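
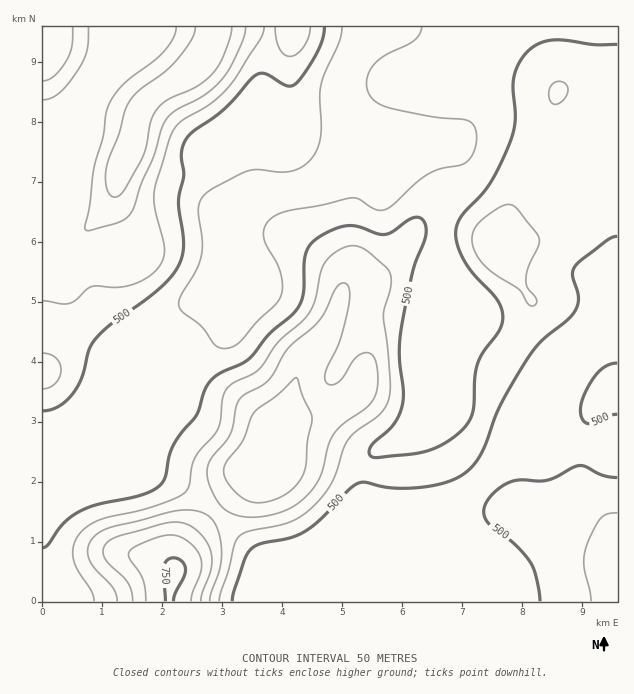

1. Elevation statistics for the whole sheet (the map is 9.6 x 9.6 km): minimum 430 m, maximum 760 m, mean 520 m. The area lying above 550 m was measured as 25.6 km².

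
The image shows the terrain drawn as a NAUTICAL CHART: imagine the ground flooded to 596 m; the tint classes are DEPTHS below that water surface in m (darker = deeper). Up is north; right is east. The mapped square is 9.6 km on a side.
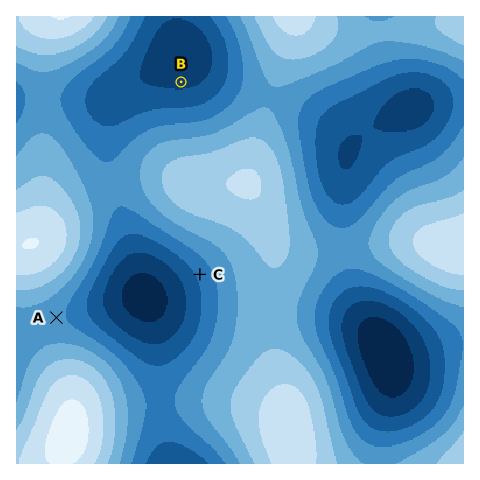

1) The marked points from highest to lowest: A C B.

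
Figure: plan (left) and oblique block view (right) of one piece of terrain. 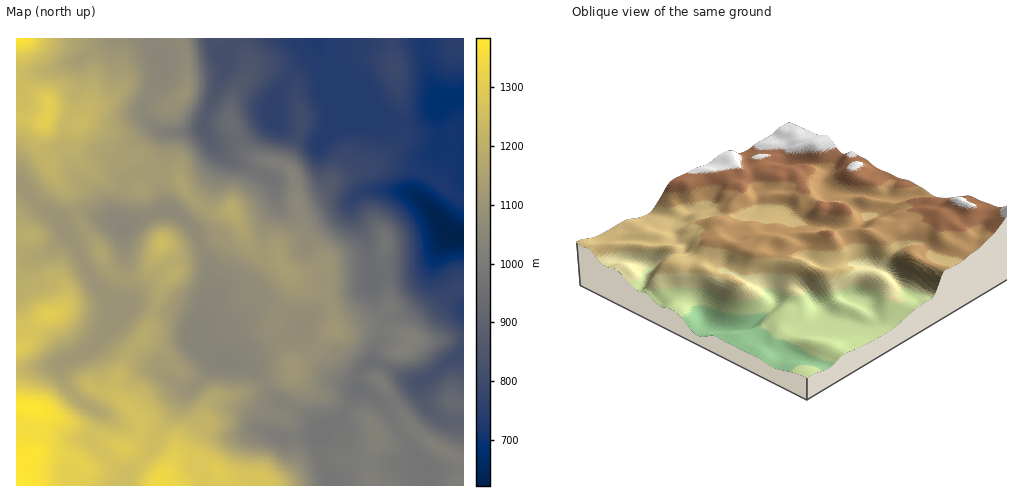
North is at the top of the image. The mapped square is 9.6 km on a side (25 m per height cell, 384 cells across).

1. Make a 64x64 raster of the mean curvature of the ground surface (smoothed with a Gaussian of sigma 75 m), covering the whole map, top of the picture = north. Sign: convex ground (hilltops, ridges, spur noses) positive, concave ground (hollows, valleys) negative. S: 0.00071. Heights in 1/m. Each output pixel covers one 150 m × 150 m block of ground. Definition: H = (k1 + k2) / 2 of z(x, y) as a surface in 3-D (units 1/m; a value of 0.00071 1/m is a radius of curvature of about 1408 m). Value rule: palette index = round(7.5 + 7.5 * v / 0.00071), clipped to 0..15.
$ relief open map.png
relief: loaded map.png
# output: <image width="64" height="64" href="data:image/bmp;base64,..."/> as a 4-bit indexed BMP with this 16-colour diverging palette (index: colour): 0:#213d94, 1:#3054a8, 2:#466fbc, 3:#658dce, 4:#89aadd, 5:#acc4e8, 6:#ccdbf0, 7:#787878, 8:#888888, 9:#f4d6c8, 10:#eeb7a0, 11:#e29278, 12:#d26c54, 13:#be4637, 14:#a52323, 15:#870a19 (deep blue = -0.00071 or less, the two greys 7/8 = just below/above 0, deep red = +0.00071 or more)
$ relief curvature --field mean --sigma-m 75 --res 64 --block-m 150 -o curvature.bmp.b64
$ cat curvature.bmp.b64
<image width="64" height="64" href="data:image/bmp;base64,Qk12CAAAAAAAAHYAAAAoAAAAQAAAAEAAAAABAAQAAAAAAAAIAAATCwAAEwsAABAAAAAAAAAAlD0hAKhUMAC8b0YAzo1lAN2qiQDoxKwA8NvMAHh4eACIiIgAyNb0AKC37gB4kuIAVGzSADdGvgAjI6UAGQqHAIialmh2d1VWR82pmpdmeIeImt/9qXRWZnmqmYiHd3m8h4mFVniqh2VFrduoZmabqZq9/suXU1Zmeal3d3d2d4l3eIZWisuYZUNa3KdVaM27vO/6aKdDaIeJmGVnd2VVaHiZl2esuGVnZTScp2eK7Zq739YnuEWJmIiIZWd2VEacebuoeaqENZu4QmqpiazKd3aKgxe4RomHd4h3h2VXre14q6h3dkRZztpTOLuZqYZEMjVBJpZWiIdnmpmXVZ//x3d4iGRDNpzLqWVH23Z2QREiMyElZUZ4h2eruoVZ/+lkdmaHVWVqy3Znh2fMdmh0IiIzIkZlVmeHZ6u4VJ76U0ZVZ4eM7LumNGiZdYuWe8unMjRXq5VWZnZou5VI75MRR1Z5mt/9gxA3mqqWR4m9zOpDV6zclUVlVovbdG36MAJGirvO/pQAAHu5q7dEa+x2hkaJqphURWZWrchEr9UBR5jN7v/GAABHvbmbllU422RWVnd1NGiImnWKhTfvcRWd7Mze/mAAWszMqap0RAKu3MypdjE2m8zthEVDbPkxSL7rqZrJIBnuuqd6yoVDEF3/7/6VNHmqmrlkIjXPxAJorch3Z3QBn/t5llm5ZEVTOLl4u4V6zLl2ZWYzff9QADV8x1VVQhbP+XrKdmUzablURDRFV6u8unVVdjfv9wAAAEq3QiIRJom5et2EIjat22M0RERWeKu5dXiGJJtgA0QwBZdjEQEjM1h3q4ZDSM2mVFVWZ2ZpvKl3mqhAACSLupUANsqFMiIiNWaKl3Vb2VNWZmZ3d3irmJmaqYQTnv/+uDAA/+p1REMzRpu6l4ulNGd3d3Zmd3hmmnZ5qFat7dzLl0Cby5dndURFebzKmmI2d4iId3eId2Z4h6y4VFZ4vv//1Feah4mHVFRFnNu6QUZ4iId4mZh3ZmnM3tllaKz//e/lZ4iIqodUVURr7LtyRniId3iamXd2aMy7qXZ5rMyXaYF4m83cp1VWVEjdqpVFd3d3d3ipdnZWq6mHd2ZnmnM1YVe//+7JZmZlRZt2h1Vnd3d2Z5h2ZlWbqYd3d3iqdEZRJa3c3/t2Z3ZDapZ4dWd3eIh3d3d2VZyoiGat3KhlV2I1d3i++2RWZlNbyGdlV3d4mYZmiYdnvJVVVa/6dVZnh0VURYzpM0VmVEnaZmRHd3iYdVaZmZmrgxI0nsZDRnibZ3ZVjcYSVoh3V8yZhEZ2eIZVaKqIiJumIkWdpCJFeat4iInOkhN6upmWjf+1NndndVZ5upd3nMhUVo21IjV5u4d5rNxQJpuoabhZ7+Y1d2ZmZ5rMqYespkRnnLYzNGm8dVeayjE5y3Q3y1SdxzRnZWiYi8qImb2mVFisx0QzWLxkRVepMmz7UzbOlWmmI2d2eqiMtjR638hlSL24VUNGm2VVNZczj/tCNa/7q5UkeYiblpyUI3veyYZI3shlQzRneJl1ZTWv+DJFn//9gzipiLt1nLdVjMuYhjj/6XZUNEWM/7ZDSN2VMzSf//tROKdY21SdyXesqGZ1Sv/qh1REVYvtlURryENFQlz/xiAlZFraVZqYebqGVVR9/9mHVEVXeadURZyUNFZSJHdSAVd2jNhWh2aLyWUyNr/+qHdURGmYZDNGmVM0VUMhIhAWvKvvyGZTNq24UxAp79qHdkMzfLdDNEZ2RVRFVUMiEVvbnf+4h0E53qdTADrsp3dkISWutjNWiZd4VGiap0IVz8hr/7iHMW79hmUQF6l2ZkISWt2ENXnMqqhnmr3rdFv9ljf/l3cyj/tkd0ACMyIiECa9ylNGrMuphouYnMqHr/llRbyHdjFu+0OMlTIQARACa9yXM1jMqHZounaJh3evxlZnq5dkEF77Ir+4iHd4dmi8uXYzatyFV5uoZndnd67HZ4d3VCIkr/sSzqibu8u6q7mIdzR823R6qXd3h3d3ntl3ZBEjWK3/+AKqdoqqqpiZh3iIJay6dpp2Z4mZmYee+2QQE3rv///EAGmGeJmZh2ZmeIgnuodnqFVnd4q6mb/6QANpvf/szYAAWamIiJmYZmZ4h0eXVEaYVWd2esuaz+gQJXiaqoZoUAJXqpiIeJmHZniHRnh1Npl2eIiJljNohABGialkEAV0JFV4h3dniqmHeIhVjelWq6iJqphRAAIgAXq8yDAABbpkVmZmZmZ5mZh4mIi/+kasyXeJhSJGenADnN/HECM33YZmdmd3dniHd2ipmZ37RYu6hmZTJqzfswGd/6QSVVjdlmd3d3d2eYZlV5llV+1keKqpdTJZu87WAGz9cxRmadyGZ3d3d2aKllVWiVVI/3Noqqu4Qkiqv/oQKvxjI1ZqymVnd3d3Z6uVVmZ3Znz/c0e7ictzNoiv/1AH3IVDRWrIVXd3d3ZovJVWZmZ4nOyGVqp2rsdFZnz/gAS8qXVEWbhVd3d3ZnnMhVZndniIiJqHq3R86VRmWf+iAoq7qGRYuWZ3d3dmecuFVniHZlM1eYerdGrKVWZY/5ISaKu6lleoZnd3dmeKy5ZFeYhVMjM0Rat1ebhVZmn/ciNXiqqpd5hnd3d3eJvLlkWJmFZFdTITioaKp1Z2af9QJFeKqqqXd2d3eIiIq8qGVomZd2aYZDRodoqWVndq/jAkWKupmZdmd3d4iHiauXVXmZm8uZmXd3ZmeYZnd3z8EDZoqph3dmd3d3d3ZnmoZWeJmf/8qZiJlkRXZWeHjPcAaHZmRERFZ3d3d4h3eZdVV4mZ"/>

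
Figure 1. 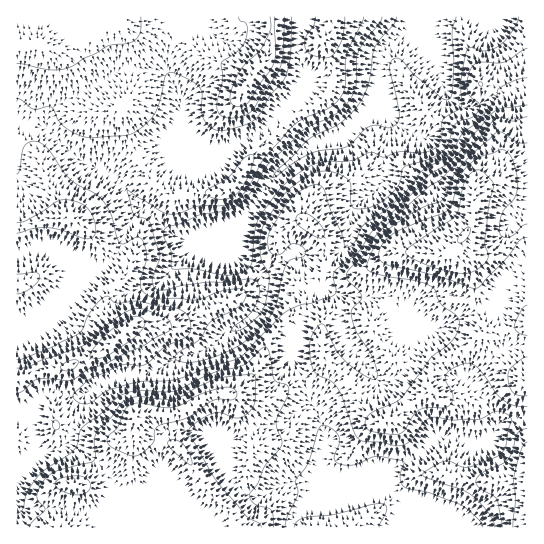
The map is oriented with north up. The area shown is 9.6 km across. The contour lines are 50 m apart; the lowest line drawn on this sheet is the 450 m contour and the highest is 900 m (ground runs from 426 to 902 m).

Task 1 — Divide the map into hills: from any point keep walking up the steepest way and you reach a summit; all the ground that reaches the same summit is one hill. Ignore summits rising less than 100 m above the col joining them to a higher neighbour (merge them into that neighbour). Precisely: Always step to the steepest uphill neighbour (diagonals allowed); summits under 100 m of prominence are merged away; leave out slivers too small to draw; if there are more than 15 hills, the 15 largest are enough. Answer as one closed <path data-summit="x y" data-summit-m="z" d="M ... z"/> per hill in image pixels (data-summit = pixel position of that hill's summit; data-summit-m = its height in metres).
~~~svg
<path data-summit="465 234" data-summit-m="902" d="M527 16l-226 0-4 37 7 18 0 7-9 24-12 15-6 2-14 12-32 16-18 1-10-4-22 0-26 9-20 11-17 17-9-8-26-10-37-35-16-1-13-6-1 200 5 0 13-4 33-14 29-32 20-17 13-31 12-14 10 4 22 22 13 5 40-15 11-6-33 34-5 17 1 20 13 31 12 10 5 0 12-6 18-18 5-18 17 4 11 0 7 5 3 5 0 14-7 17-3 27 12 22 3 14 9 14 10 26 0 8-4 6-3 12 7 9 50 21-38 0-8 3-30 13-9 9-3 9 142 1 9-9 5-10 11-38 15-24 0-4 19-4 6-12 10-7 22-3z"/><path data-summit="137 417" data-summit-m="847" d="M266 289l-2 1-4 17-14 16-20 9-16 15-8 4-25 6-24 15-30 3-20 6-22 15-11 0-12-4-15 1-7 12-4 12-1 10 4 16-6 9-13 6 0 69 273 1 3-10 9-9 30-13 8-3 38 0-42-17-14-10-1-7 7-14 0-8-10-26-9-14-3-14-12-22 3-27 7-17 0-14-6-8z"/><path data-summit="249 81" data-summit-m="746" d="M299 16l-282 0-1 105 14 6 16 1 37 35 26 10 9 8 12-13 9-7 42-17 22 0 10 4 18-1 32-16 14-12 6-2 12-15 9-24 0-7-7-18z"/><path data-summit="118 337" data-summit-m="794" d="M145 209l-4 0-12 14-13 31-14 11-35 38-33 14-18 5 1 87 18-5 6-9 6-3 34 4 22-15 20-6 30-3 24-15 18-4 15-6 18-16-6-2-9-8-8-16-6-20 0-15 5-17 31-31-49 18-13-5-22-22z"/><path data-summit="527 461" data-summit-m="825" d="M527 417l-21 3-10 7-6 12-19 4 0 4-15 24-11 38-12 19 95-1z"/>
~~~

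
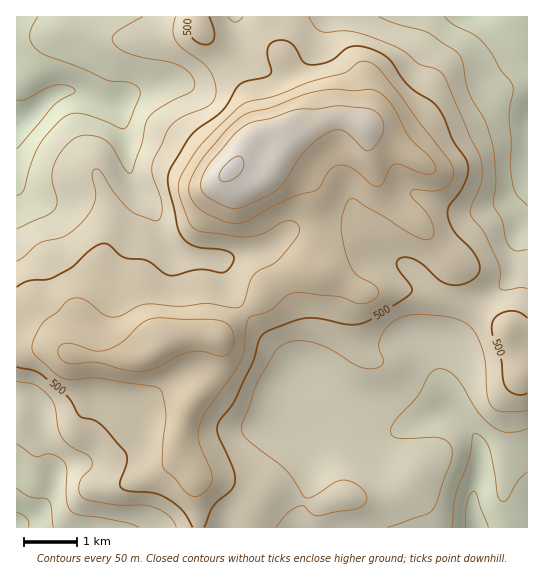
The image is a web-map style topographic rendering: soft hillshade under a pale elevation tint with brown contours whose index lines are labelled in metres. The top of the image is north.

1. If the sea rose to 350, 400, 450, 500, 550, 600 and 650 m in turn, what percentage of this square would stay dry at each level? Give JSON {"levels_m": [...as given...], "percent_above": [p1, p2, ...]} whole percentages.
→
{"levels_m": [350, 400, 450, 500, 550, 600, 650], "percent_above": [93, 81, 59, 40, 22, 9, 3]}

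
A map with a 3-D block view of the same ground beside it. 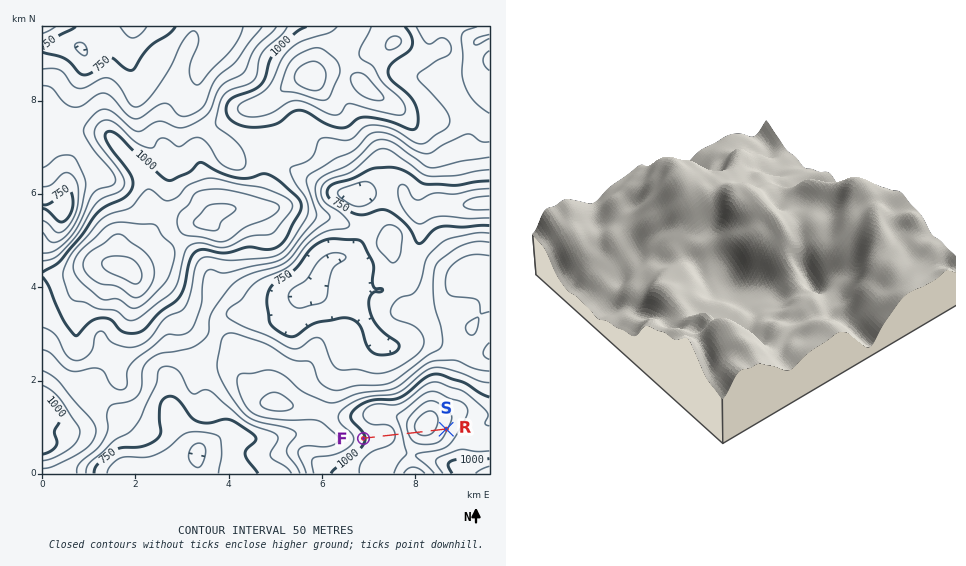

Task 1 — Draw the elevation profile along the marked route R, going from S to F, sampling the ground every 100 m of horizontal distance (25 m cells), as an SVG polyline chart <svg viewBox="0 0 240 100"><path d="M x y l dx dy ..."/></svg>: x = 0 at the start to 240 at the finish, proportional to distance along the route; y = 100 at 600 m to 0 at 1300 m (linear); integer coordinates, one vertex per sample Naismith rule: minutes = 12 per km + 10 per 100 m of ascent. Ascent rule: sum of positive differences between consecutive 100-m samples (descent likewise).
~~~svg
<svg viewBox="0 0 240 100"><path d="M0 21l13-3 14-3 13-2 14-1 13 0 14 1 13 3 13 5 14 5 13 5 14 5 13 3 14 1 13 1 14 0 13 0 13 1 12 2"/></svg>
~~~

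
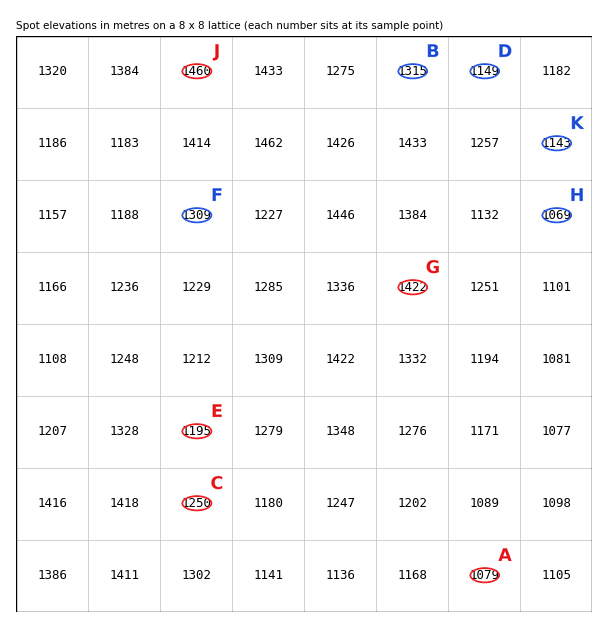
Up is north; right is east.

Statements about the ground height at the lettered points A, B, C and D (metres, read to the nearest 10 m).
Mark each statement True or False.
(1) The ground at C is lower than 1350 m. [True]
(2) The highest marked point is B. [True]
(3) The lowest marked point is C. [False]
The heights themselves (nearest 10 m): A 1080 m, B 1310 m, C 1250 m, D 1150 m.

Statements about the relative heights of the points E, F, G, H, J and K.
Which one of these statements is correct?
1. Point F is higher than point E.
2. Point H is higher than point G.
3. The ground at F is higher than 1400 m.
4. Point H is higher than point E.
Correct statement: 1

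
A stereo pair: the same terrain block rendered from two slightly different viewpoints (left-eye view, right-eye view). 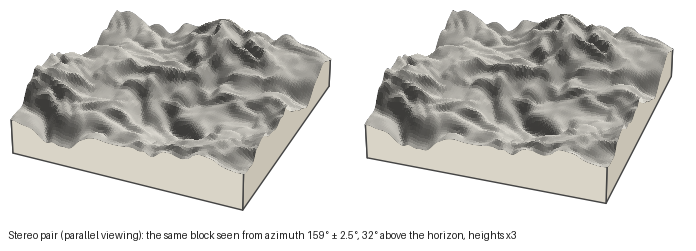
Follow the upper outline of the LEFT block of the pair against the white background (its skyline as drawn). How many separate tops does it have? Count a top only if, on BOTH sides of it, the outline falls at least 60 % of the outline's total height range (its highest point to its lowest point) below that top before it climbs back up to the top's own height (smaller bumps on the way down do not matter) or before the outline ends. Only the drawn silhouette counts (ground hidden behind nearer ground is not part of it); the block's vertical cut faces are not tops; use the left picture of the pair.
0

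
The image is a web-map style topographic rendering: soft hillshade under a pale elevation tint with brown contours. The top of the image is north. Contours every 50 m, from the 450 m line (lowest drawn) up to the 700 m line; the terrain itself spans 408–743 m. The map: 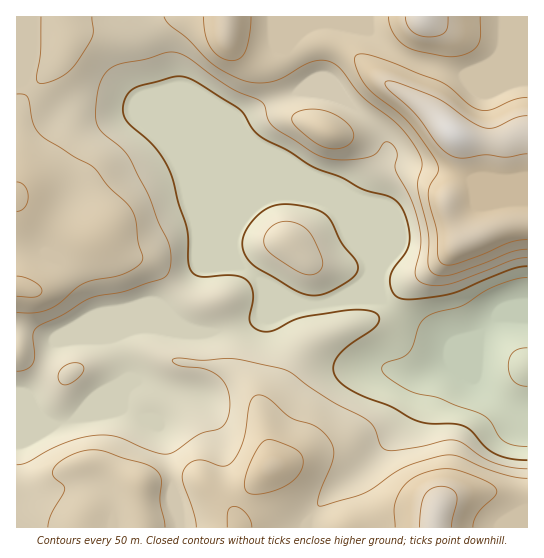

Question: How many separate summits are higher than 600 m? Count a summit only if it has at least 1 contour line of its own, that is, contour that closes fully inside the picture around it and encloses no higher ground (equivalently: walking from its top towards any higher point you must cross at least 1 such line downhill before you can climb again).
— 2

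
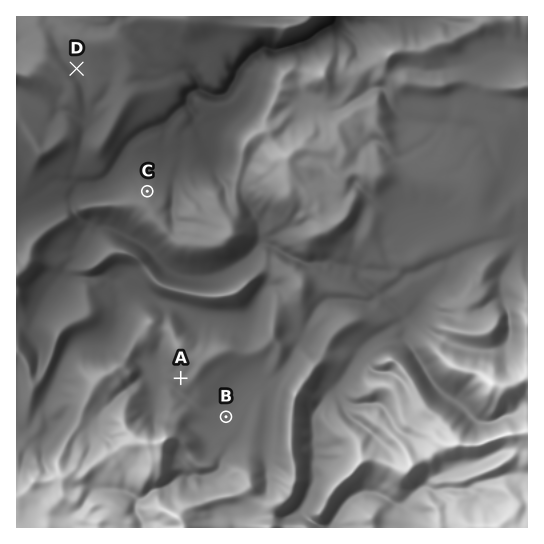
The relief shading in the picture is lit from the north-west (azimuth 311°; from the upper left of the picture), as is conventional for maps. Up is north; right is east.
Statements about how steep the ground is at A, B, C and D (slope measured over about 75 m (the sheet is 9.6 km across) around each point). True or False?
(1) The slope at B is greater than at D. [False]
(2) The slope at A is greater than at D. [True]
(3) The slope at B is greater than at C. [False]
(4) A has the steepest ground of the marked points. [False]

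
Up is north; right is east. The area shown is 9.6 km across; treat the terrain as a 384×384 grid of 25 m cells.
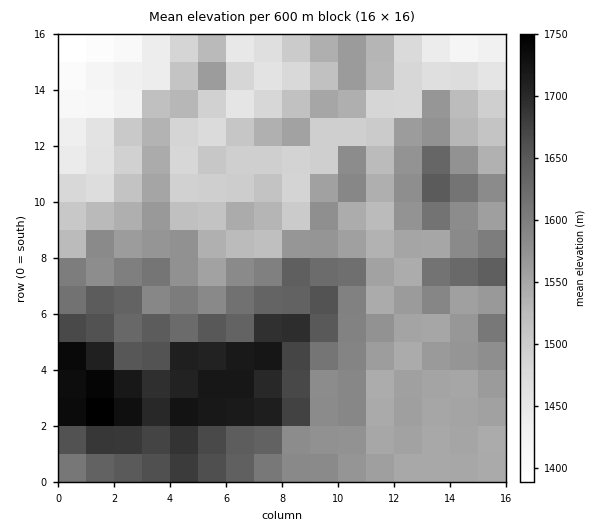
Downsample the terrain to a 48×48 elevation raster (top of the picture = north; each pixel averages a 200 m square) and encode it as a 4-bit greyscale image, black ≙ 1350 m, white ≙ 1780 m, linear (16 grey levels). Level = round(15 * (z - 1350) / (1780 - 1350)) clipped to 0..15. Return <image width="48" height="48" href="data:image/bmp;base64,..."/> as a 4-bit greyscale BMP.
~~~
<image width="48" height="48" href="data:image/bmp;base64,Qk32BAAAAAAAAHYAAAAoAAAAMAAAADAAAAABAAQAAAAAAIAEAAATCwAAEwsAABAAAAAAAAAAAAAAABEREQAiIiIAMzMzAERERABVVVUAZmZmAHd3dwCIiIgAmZmZAKqqqgC7u7sAzMzMAN3d3QDu7u4A////AKqZqqqqvMu7vKmZmZmZmIiIh3d3d3d3d5mZq6qrvNy7u8qZmYiIiIiHd3d3d3d3d4mZq7q7u8y7usuqmIiIiId3d3d3d3d3d6qqrMu7u7zLuqqpmIh3iIh3d3d3d3d3d7q7zdvLu7zLu6q7qYiIiIh3d3d3d3d3d8zM3dzMy73bu7q8ypmIiJh3d3h3d3d3d93u7tzdy87czMvMzMqYiJiHd3eHd3d3d+3u7t3ey87t3t3dzdyoiJmHd3eHd3d3d93e7u7uy83d3u3t3dyoiJmHd3eHd3d3d93d7u7tzM3d3u3d3MyoiJmHd3eHd3d3iN3d7t3MzczM3t3czMyoiJmHd3eHd3d3d+3e7dy7vd3M3d3MzLyoiJmHdneHd3d3d+7u7Mu6vN3c3d3czcu6mImHd2d4d3d3iO7u27qqu83c3e3t3cuqmImHd3d4h3iIiN3duqqqu8zMzczN7typmZmIiHZ3iImZmM3Muqqru7q7vLq83d26qpiZmHZnd4iaqqvMupqrupmqu6qrzd3LqqiIiHd3d3eImpm7uqmrmZmZqqmrzLzMu6h3d3iHd3d3iKmbu7qZiImamImruqq8y6h3dniYh3d3eLmJu7qYiImZh4qqmZqrupiHdmeZiHd3d6mIm8qZmImYd5mZmZqrqZmYdmeJmIeIiKmYeKqqmYh3aJmZqqu6maqYdmeJqZiImYmph4mZqYiHeIiYiZqpmqqYd2eJqqqquniZh3iImYiHZ4d3eauqqpmIdmZ4mru7y2eImHeIiIiHZndmZ4qZiIh3Z3ZmeJqqq1Z4mHd3iIiHdmVWZViId3d2Z3d3d3iIiVVniIh3eIh3Zmd3ZVeYd3d2Z3h3d3d3eGZmd3d4d3dmZniHdlWJd3d3Z3iIiHd3d2VWZ2Z4h2VmZnd2dlRol3dmZ3iZmYh3d1VVZmZ4h2VVVmZmZlVWmHdmVniZq6mYh1VVVVZ4hmVVVlVWZmVFiYd3ZniJu6qpiFVERFZ3dlVEVlVWZlVFepiIZoiaupmZiERENFVnd2VFVlVVZVRFaJmYZniaupmIh0MzNEVWd1RFZlVVVVVEZ4mXZXiaupiHdzM0REVXdlRFZlVVVVVEVniXZWiauYh3ZiNERVVndlREVmVVVWVURWiYZniaqIh2ZiNERFVndlREVnZmZmZURFaHVoiJh3dmZiNERFZnZlVERWZnd3d1REVVV4h4h2ZlViMzM0VnZlVERERWeImYZURDRXd4h2ZVZiIzIzRWZmVURERFZneJiHdUM0Z3iHdlVhIiIiI1d3ZmVEQ0RVVneIh2QzR4mHZlVhIiIiIjZ3d3ZUQ0REVVVWZndkNGd2VVRREiIiIiNXd3d2REREVVZndmZmQkVlRFRBIiIzMzJFVniGVERERVZ4iHZmUyRVREQyIiIjNEM0Voh1QzRERVZ3iHZlVTNEQyNBIiIiIzQ0VodUM0REVWZ4iHdlVUIzMyRBERIiIiMzVndTNERFVmd3d3dlREMiESRBERIRESNDVmZTRERVZmeHd3ZUQzRDMhIg=="/>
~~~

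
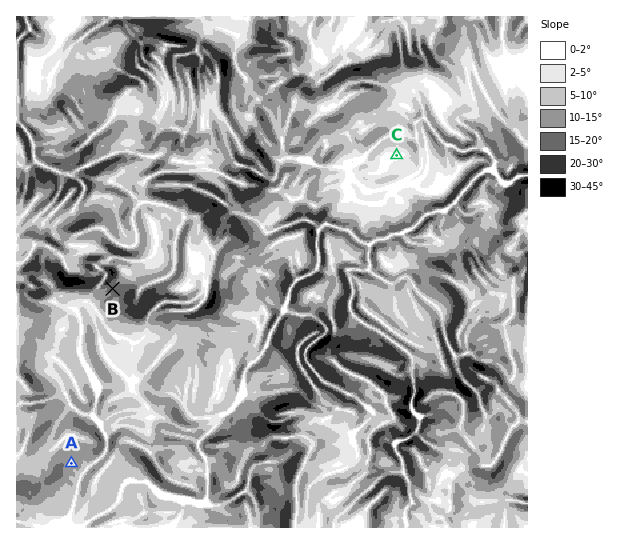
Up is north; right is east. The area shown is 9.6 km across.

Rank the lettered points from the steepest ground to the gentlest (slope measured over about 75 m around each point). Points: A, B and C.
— B A C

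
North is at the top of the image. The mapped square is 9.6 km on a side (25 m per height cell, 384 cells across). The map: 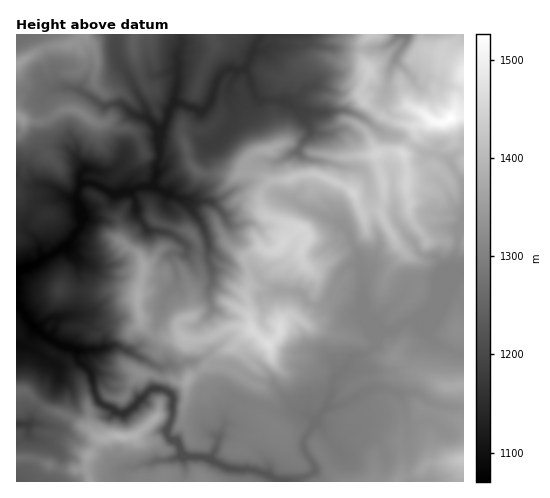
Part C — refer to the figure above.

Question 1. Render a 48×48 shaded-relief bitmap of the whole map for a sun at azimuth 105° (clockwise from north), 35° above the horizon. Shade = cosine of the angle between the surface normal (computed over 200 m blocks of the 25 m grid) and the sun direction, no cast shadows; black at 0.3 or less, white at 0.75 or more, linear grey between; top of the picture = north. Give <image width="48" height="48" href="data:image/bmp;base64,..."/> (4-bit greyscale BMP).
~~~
<image width="48" height="48" href="data:image/bmp;base64,Qk32BAAAAAAAAHYAAAAoAAAAMAAAADAAAAABAAQAAAAAAIAEAAATCwAAEwsAABAAAAAAAAAAAAAAABEREQAiIiIAMzMzAERERABVVVUAZmZmAHd3dwCIiIgAmZmZAKqqqgC7u7sAzMzMAN3d3QDu7u4A////AJmZh1i7qYiImYiZiIq6mZdniIiYeZmYiJh4hWrLqpmImXerqZiIibp4mYeZeHiHiJmJlSbMqry7upmWeaqpmrmJmYiZiHZ2ZoiIdDWrqqvM63rIaaqZm6iamYiJiYd3ZpiIdlNZmbzexVrKaJmZm6iZmZmIiYiJh6h4hTV3dVr/dZu6iJmZmrmImZmIiZiZiKh3dUe5cwCftKqqmJmZqqqIiZmYiJmZiLp3iVa9uCAexJqqmZmaqqqYiJmZiImZmZqpd0nHXfQJsouqmZmaqpmpiYiZmImZmazLdVmDaf1oYYuqqZmruqqpiZmJmYh4mpu7lVlyRZ7WRayqmIq7q7qqmJmYmYh4iXmqlXljM2m5dXu6mZmqrLqqmJmIiIiIiImpiIdCFIqYd2eKqYmK3LqqqZiImZmZmZmYmZdSFoVZiJmImZh8/bu6qpiImpmZmZiJqYiWRFVnZ5u4eZeM/su6qqqXiamZmaqYeIeXI4l2Z5mal3iK39y7qqqYiaqYmbqHd4h2IVq3SLlmd3qXrczcqqqZmZmYiamJh3dlQSnIRayVVXqGm8zMuqmZmqmYiHd4qphkMlrJZXq1NZqWeru7uqmZmaqZiGZnm6h1Emvbh4pzR5uoiaq7q6mJmZqpiGZli6hUMVrcqIuTJIu6mZnMq6mJqZqpmGZlepdUIjnLqZukJHqqqpnNuql5qpqpmYdlaZdjIjjLqpumI2mImZreyqmIqqu6maqGaIdUQyfMqpqWQliJmJu83KmHibzLqbu5iGVTNWibyomUI1d5qb3KvKmGesy7qru6uWQxOKlWu4qBRjR3mq3supmWi6i8vLqqvIQQScp2dYtyZSR2iZzsuWmnq4m7u5mavLYySKlnd5k1hTNXeKzLp1ipuZu7u6mavbdEa6V6h4UnczR5mquqllirqLyqvLqavKdnaaaKiIVUNEWKqqmqlXmbl7y6u7uqu4aLp3aamIZEM0abqZmqhpuKmLyru7u6rLiZqpmIhnhUZlWKqqmYeKp5mLuqvKuprtmImqqnd1eENodneamJqZh5mLyqvKmZvuqIiZvIVGiFI4mYZWeJmId5mbuqqZmKzsmKuXraVIqFEFmrqGVVaIeKisuql6qazJeb2nnaRZuXMAR77mNmZmZ4isupqty7y5ec24vYNqupcxI0ntZERVWJd4u6qt27yoicy73YJqqql2VDWclVVVeodXmqzdy7yoeb3Ly5RamJqYd2eadTNYhmd3d5zdyomZu5vcmbhapnmZiImZh0NVRodmeHi7uYeKvLurqst4qXiZmJmId1Q0m4VYiGZ7upmamKzLmdx2vIiJmJmYdlMUrJZph2Z7u6qpesvKisyFnKiJh4mZljEUnKeJd4Ztyqmam9ypm7uGjLmYd4mZmFMSjLeIeHZe7KmJnPyZq8yWesuoeIiIh2QifNlXiIZYvLqZrfyJq8yXeLu7h4d3dmU0iso1iIhmaJmavvt4u8yXeKu7qIiHdmQlm7pBeImId3d5vvt4q8yneKqruYiIZVUzjP1gSHiA=="/>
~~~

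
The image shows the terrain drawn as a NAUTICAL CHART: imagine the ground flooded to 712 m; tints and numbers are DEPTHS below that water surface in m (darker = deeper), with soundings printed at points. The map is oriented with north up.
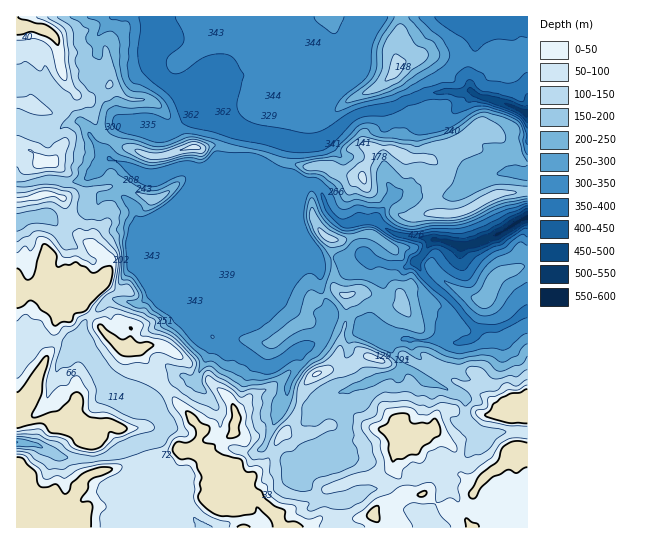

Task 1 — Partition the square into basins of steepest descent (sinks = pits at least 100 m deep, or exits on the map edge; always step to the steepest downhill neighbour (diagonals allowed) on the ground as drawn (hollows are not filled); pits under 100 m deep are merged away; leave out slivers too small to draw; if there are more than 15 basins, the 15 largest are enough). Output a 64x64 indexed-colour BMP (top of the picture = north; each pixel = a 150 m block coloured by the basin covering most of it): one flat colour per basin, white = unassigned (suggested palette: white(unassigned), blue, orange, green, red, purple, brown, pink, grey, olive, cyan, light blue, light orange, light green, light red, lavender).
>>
<image width="64" height="64" href="data:image/bmp;base64,Qk12CAAAAAAAAHYAAAAoAAAAQAAAAEAAAAABAAQAAAAAAAAIAAATCwAAEwsAABAAAAAAAAAA////ALR3HwAOf/8ALKAsACgn1gC9Z5QAS1aMAMJ34wB/f38AIr28AM++FwDox64AeLv/AIrfmACWmP8A1bDFABEREREzMzMzMzMzMzMzERERERERERERERERERERERERERETMzMzMzMzMzMzMzMRERERERERERERERERERERERERMzMzMzMzMzMzMzMzMxEREREREREREREREREREREREREzMzMzMzMzMzMzMzMREREREREREREREREREREREREREzMzMzMzMzMzMzMzMxERERERERERERERERERERERERETMzMzMzMzMzMzMzMzERERERERERERERERERERERERERMzMzMzMzMzMzMzMzMRERERERERERERERERERERERERMzMzMzMzMzMzMzMzMREREREREREREREREREREREREREzMzMzMzMzMzMzMzMRERERERERERERERERERERERERETMzMzMzMzMzMzMzMRERERERERERERERERERERERERERMzMzMzMzMzMzMzMxEREREREREREREREREREREREREREzMzMzMzMzMzMzMzERERERERERERERERERERERERERETMzMzMzMzMzMzMzMRERERERERERERERERERERERERERMzMzMzMzMzMzMzMREREREREREREREREREREREREREREzMzMzMzMzMzMzMRERERERERERERERERERERERERERERMzMzMzMzMzMzMRERERERERERERERERERERERERERERETMzMzMzMzMzMRERERERERERERERERERERERERERERERMzMzMzMzMzMxERERERERERERERERERERERERERERERETMzMzMzMzMRERERERERERERERERERERERERERERERERMzMzMzMzEREREREREREREREREREREREREREREREREREzMzMzMzERERERERERERERERERERERERERERERERERERMzMzMzMRERERERERERERERERERERERERERERERERERETMzMzMRERERERERERERERERERERERERERERERERERERMzMzMREREREREREREREREREREREREREREREREREREREzMzMRERERERERERERERERERERERERERERERERERERETMzMRERERERERERERERERERERERERERERERERERERERMzMRERERERERERERERERERERERERERERERERERERERETMxERERERERERERERERERERERERERERERERERERERETMxERERERERERERERERERERERERERERERERERERERERERERERERERERERERERERERERERERERERERERERERERERERERERERERERERERERERERERERERERERERERERERERERERERERERERERERERERERERERERERERERERERERERERERERERERERERERERERERERERERERERERERERERERERERERERERERERERERERERERERERERERERERERERERERERERERERERERERERERERERERERERERERERERERERERERERERERERERERERERERERERERERERERERERERERERERERERERERERERERERERERERERERERERERERERERERERERERERERERERERERERERERERERERERERERERERERERERERERERERERERERERERERERERERERERERERERERERERERERERERERERERERERERERERERERERERERERERERERERERERERERERERERERERERERERERERERERERERERERERERERERERERERERERERERERERERERERERERERERERERERERERERERERERERERERERERERERERERERERERERERERERERERERERERERERERERERERERERERERERERERERERERERERERERERERERERERESIhEREREREREREREREREREREREREREREREREREREiIiIiIRERERERERERERERERERERERERERERERERESIiIiIiIhEREiIhERERERIRERERERERIiIiIREREiIiIiIiIiIiISIiIiIhERERIhERERERESIiIiIiIiIiIiIiIiIiIiIiIiIiIiIRERIiEREREREiIiIiIiIiIiIiIiIiIiIiIiIiIiIiIiESIiIRERERESIiIiIiIiIiIiIiIiIiIiIiIiIiIiIiIiIiIhERERERIiIiIiIiIiIiIiIiIiIiIiIiIiIiIiIiIiIiERERERIiIiIiIiIiIiIiIiIiIiIiIiIiIiIiIiIiIiIREREREiIiIiIiIiIiIiIiIiIiIiIiIiIiIiIiIiIiIhERERIiIiIiIiIiIiIiIiIiIiIiIiIiIiIiIiIiIiIiEREREiIiIiIiIiIiIiIiIiIiIiIiIiIiIiIiIiIiIiIREREiIiIiIiIiIiIiIiIiIiIiIiIiIiIiIiIiIiIiIhERESIiIiIiIiIiIiIiIiIiIiIiIiIiIiIiIiIiIiIiERERIiIiIiIiIiIiIiIiIiIiIiIiIiIiIiIiIiIiIiIRERIiIiIiIiIiIiIiIiIiIiIiIiIiIiIiIiIiIiIiIhEREiIiIiIiIiIiIiIiIiIiIiIiIiIiIiIiIiIiIiIiERESIiIiIiIiIiIiIiIiIiIiIiIiIiIiIiIiIiIiIiIhEiIiIiIiIiIiIiIiIiIiIiIiIiIiIiIiIiIiIiIiIiIiIiIiIiIiIiIiIiIiIiIiIiIiIiIiIiIiIiIiIiIi"/>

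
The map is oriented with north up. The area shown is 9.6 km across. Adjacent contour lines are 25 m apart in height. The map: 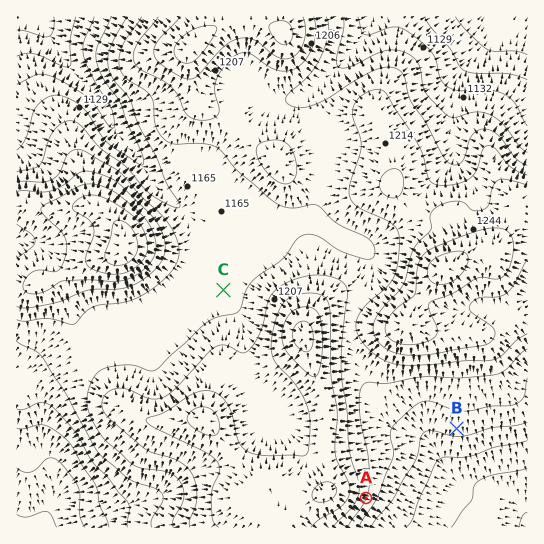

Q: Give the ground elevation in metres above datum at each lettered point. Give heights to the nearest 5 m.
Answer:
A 1175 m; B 1135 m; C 1170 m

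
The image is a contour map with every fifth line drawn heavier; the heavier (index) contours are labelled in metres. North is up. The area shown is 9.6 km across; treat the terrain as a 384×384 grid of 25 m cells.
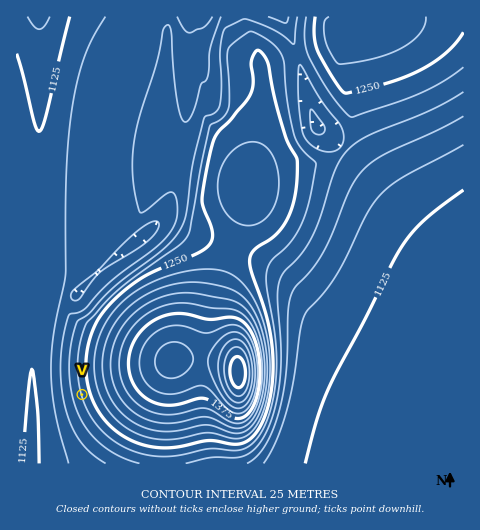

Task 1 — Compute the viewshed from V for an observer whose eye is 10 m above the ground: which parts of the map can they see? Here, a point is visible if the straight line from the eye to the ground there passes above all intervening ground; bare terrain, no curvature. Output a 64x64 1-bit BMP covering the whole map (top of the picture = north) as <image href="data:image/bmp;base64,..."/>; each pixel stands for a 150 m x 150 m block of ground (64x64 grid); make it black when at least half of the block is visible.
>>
<image width="64" height="64" href="data:image/bmp;base64,Qk0+AgAAAAAAAD4AAAAoAAAAQAAAAEAAAAABAAEAAAAAAAACAAATCwAAEwsAAAIAAAAAAAAA////AAAAAAD/4AAAAAAAAP/gAAAAAAAA/8AAAAAAAAD/wAAAAAAAAP/AAAAAAAAA/8AAAAAAAAD/4AAAAAAAAP/wAAAAAAAA//wAAAAAAAD//gAAAAAAAP/+AAAAAAAA//8AAAAAAAD//gAAAAAAAP/+AAAAAAAA/AAAAAAAAAD8AAAAAAAAAPgAAAAAAAAA+AAAAAAAAAD4AAAAAAAAAPAAAAAAAAAA8AAAAAAAAADwAAAAAAAAAPAAAAAAAAAA8AAAAAAAAADwAAAAAAAAAPAAAAAAAAAA8AAAAAAAAADwAAAAAAAAAPAAAAAAAAAA8AAAAAAAAADwAAAAAAAAAPAAAAAAAAAA8AAAAAAAAADwAAAAAAAAAPAAAAAAAAAA8AAAAAAAAADwAAAAAAAAAPAAAAAAAAAA8AAAAAAAAADwAAAAAAAAAPAAAAAAAAAA8AAAAAAAAADwAAAAAAAAAPAAAAAAAAAA8AAAAAAAAADwAAAAAAAAAPAAAAAAAAAA4AAAAAAAAADgAAAAAAAAAOAAAAAAAAAA4AAAAAAAAADgAAAAAAAAAOAAAAAAAAAA4AAAAAAAAADgAAAAAAAAAOAAAAAAAAAA4AAAAAAAAADgAAAAAAAAAOAAAAAAAAAAwAAAAAAAAADAAAAAAAAAAMAAAAAAAAAAwAAAAAAAAADAAAAAAAAAAA=="/>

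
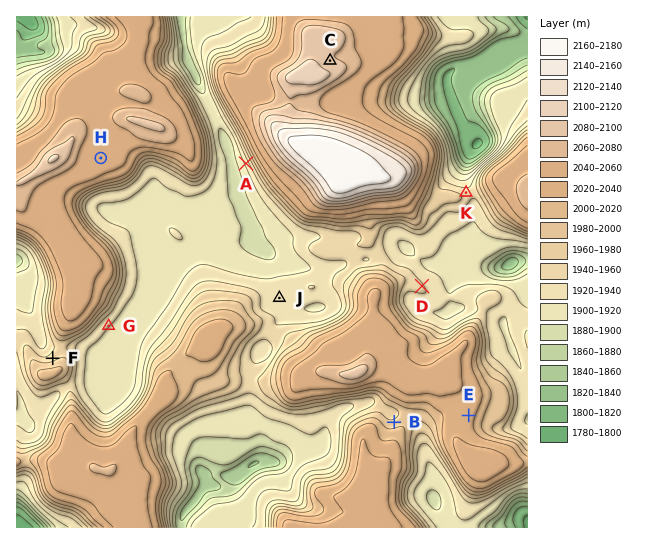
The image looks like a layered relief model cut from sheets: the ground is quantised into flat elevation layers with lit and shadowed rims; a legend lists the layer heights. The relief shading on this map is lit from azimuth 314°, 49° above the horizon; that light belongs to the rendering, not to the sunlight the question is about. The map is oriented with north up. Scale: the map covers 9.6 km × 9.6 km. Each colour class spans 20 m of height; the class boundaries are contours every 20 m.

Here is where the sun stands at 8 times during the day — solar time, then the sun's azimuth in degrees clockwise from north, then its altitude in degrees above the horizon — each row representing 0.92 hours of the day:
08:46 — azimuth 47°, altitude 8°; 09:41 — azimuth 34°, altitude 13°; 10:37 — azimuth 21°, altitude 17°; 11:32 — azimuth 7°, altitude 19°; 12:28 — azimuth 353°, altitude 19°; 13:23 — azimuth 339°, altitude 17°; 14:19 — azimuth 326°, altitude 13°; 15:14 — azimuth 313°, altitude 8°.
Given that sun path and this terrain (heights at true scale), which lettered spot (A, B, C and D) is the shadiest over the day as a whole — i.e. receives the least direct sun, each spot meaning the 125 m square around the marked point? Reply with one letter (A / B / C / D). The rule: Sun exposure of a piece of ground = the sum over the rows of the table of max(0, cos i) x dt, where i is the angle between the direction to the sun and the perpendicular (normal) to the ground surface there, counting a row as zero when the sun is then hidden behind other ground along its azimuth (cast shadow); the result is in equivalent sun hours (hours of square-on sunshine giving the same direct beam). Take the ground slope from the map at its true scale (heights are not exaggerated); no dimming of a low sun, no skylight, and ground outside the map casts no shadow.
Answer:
A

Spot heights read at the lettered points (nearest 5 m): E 2035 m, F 1970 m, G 1920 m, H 2040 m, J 1920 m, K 1950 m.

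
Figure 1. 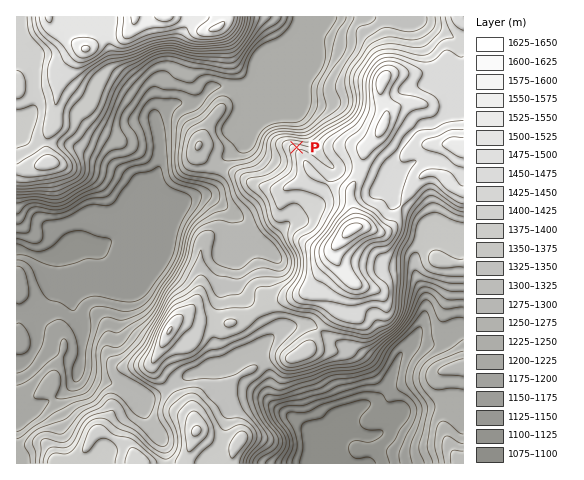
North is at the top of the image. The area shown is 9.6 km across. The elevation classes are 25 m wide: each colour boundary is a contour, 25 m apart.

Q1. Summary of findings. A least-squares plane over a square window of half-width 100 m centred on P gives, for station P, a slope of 10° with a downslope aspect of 349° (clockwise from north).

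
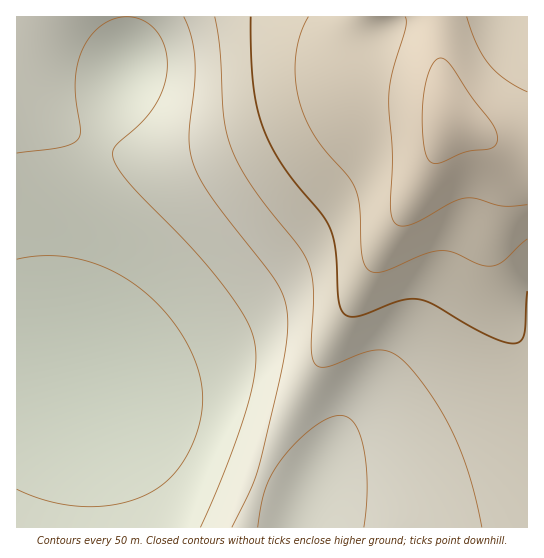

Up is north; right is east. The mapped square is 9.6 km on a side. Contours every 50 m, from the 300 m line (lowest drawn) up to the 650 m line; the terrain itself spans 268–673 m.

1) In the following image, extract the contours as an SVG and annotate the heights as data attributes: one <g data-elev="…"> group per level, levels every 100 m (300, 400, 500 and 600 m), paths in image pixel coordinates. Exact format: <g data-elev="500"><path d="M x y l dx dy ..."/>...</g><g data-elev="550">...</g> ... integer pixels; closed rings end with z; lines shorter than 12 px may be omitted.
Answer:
<g data-elev="300"><path d="M17 259l30-3 32 3 31 11 28 17 26 24 21 28 13 31 4 15 1 14-2 15-3 15-13 29-16 21-11 9-12 7-15 6-14 3-34 3-33-5-33-13"/></g><g data-elev="400"><path d="M258 527l7-38 7-15 9-13 14-18 17-14 14-10 13-4 8 2 7 6 5 10 4 13 4 39-3 42"/><path d="M184 17l7 20 4 22 0 24-6 52 1 15 4 15 7 16 12 18 63 83 8 16 3 16 0 20-3 25-24 103-9 27-19 38"/></g><g data-elev="500"><path d="M251 17l2 62 3 22 5 20 8 21 12 21 15 20 26 31 8 14 6 23 3 50 2 8 3 5 6 3 8-1 41-15 11-2 9 0 15 6 56 31 15 6 10 1 6-2 3-7 3-43"/></g><g data-elev="600"><path d="M527 92l-22-13-16-15-12-20-10-27"/><path d="M405 17l1 10-13 44-4 24 3 60-2 52 4 15 7 4 10-2 40-21 15-5 11 1 26 7 24-1"/></g>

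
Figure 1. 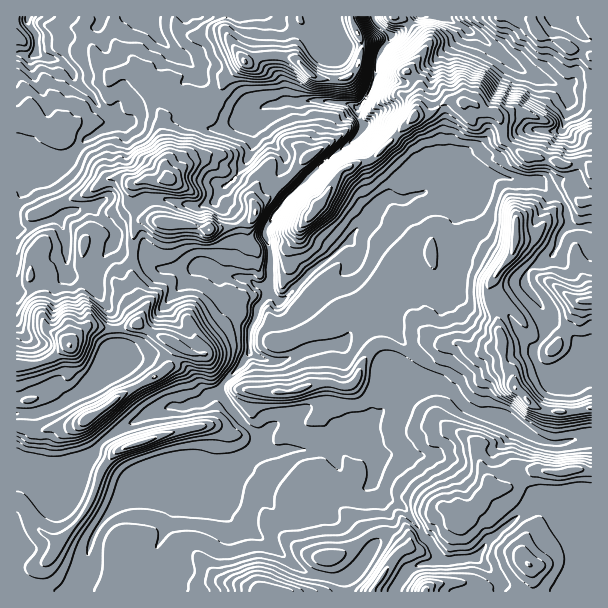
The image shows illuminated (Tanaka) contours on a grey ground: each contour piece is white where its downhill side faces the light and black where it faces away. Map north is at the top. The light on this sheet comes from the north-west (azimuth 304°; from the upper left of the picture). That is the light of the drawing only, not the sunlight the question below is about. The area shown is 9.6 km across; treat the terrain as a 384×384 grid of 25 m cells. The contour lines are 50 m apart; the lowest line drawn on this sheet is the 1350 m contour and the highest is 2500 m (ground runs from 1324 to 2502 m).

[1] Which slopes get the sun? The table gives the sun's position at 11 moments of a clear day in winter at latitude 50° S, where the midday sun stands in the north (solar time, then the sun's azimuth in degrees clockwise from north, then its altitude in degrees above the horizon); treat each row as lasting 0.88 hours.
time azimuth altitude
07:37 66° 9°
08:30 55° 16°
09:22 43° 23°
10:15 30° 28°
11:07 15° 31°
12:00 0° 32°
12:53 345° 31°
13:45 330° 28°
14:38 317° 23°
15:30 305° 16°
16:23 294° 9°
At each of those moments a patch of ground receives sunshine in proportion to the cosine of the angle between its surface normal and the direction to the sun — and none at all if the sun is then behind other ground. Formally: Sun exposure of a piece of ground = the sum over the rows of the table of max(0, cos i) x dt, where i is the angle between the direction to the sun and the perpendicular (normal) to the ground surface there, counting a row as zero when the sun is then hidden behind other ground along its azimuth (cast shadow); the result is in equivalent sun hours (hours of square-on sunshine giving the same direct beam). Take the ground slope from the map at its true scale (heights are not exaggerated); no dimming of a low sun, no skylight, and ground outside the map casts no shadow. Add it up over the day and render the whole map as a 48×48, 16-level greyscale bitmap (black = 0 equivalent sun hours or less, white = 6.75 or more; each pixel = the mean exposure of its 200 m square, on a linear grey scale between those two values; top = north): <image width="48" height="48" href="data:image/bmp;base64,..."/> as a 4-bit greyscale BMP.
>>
<image width="48" height="48" href="data:image/bmp;base64,Qk32BAAAAAAAAHYAAAAoAAAAMAAAADAAAAABAAQAAAAAAIAEAAATCwAAEwsAABAAAAAAAAAAAAAAABEREQAiIiIAMzMzAERERABVVVUAZmZmAHd3dwCIiIgAmZmZAKqqqgC7u7sAzMzMAN3d3QDu7u4A////AHVWiZiImZmHZ5q97u26y1ast2eIh2Z3iHZWeIiIiZmZve7u7JVXnJV9/+3KZURXiJl1Z4iIiIiJzd7+tlVFecc0iZqnZoqYiIiXZ3h3eIiaqrzKebzKd6x3cxFJmrupiHZ6ZXmIiJqqqqqXrM3cp4u5RERFvLmZmHi7pFi6qqu7qpiJq7u6u7u2RmZUWrmZiXqZqEaaqqqqmZiZiIiJvMqmd5l3ZZqZmImIimZ4mYiIiJiYiIiKqql6u7uGZnmYiKiIiIZ3iIiIiIiZmYmZmYmr3dund2REVYiIiJVEVnd3iImJmZmZiJmrzMubuWIRAYiIh5YRI1ZneImZmZmYiImqu7mcubzv3VMhEkUgABJFVWeJu7uYmHiHd3ea3v///yARACSacwABJFeGVVaJmIdnZVeqrJZEV0d3URJHvcljN7doiIh4iIiHeJzbhTEAAczMylEjWKzeymRUV3d2Z4iZmsuWQxAAACJIzvkiIkV5pjMQASVVVniKu5dTETjf64l1ab3FERIjQzNVUwAANniaqoYzIry6rCNVVWi9ggAAFb3u7smrZ4eIhlZjermIiCEAE2Z5vIMAI3ve3d3cp4h1RFRWe5h4iO2SA1Z3eJMTVlhjWrqqt1VXZVRWipc1iMuXZlRVVDe7uoVXdWiImmiGd2mZeYiniKZbyUIhGN2syoaZmXZ4m8mIrMu4qmiqZqi93a3KnOurunWqqal3iIiKq7qqt4iHQ7ze/tysx7zbqYeNyZqYiImamZmHmahmMb7t/smby4zsqZhna5mqmImamYh4i5ZFq2eay5iazbm7q8pWRaiaqIiId4iGeGRt7ZiZh4q6uqmZh0E0VGqJmYd3d3i7VFncm5iJh3q6h1VUREQ0VSR3eIdnZ3ibozaYiaqHh2iXVDIAE1VUUTNHZ4iIiIeKpkRXiby5ioeHMgAAEkZSUTNFV4iZmImZmIZXqnjKnLlXREV7uWIllhE0V3iZmZmZiIpmd5hFm7dmre/+66hCioI0VneJqpmZi6q3U7zaUieGeGMViXmiPLlERGiImYiJr/zIaJu8y1FDAAFpib2oFNxkMzRWd4h4vct2mJmau7mduomGQ5uZkjuzITRVZ3d3ZCEkVYmZqr7u27yFV4y5phO7YiNWVVVUQhAlWIdla93t7ty7mZndeZIr/UIjVVVVNavu/nZVaM3M3f///+vLrN1hjcYhIyEUXO/uumaJhmnLq93bqqq87+3ZOMshERESd4ZpzpmqmalmiZh2ZneZq7upQZy2QSRTh0e73aqqqpVneKqZdlVWZTIREyWtx2eM3e/Kqauqu2ZnaImIcyEREAAAEmjO3NzM/+7aeLyrt3dmiIiJdAAAABNDMkh7zu/97duVd8zcdnmZmauXhiEwAr7tZCir3v/+uXVVRaqFV4qZq6l3ZXt0e8malUrre+7LhUMzFTV4maqru5VVZt3u7Zd2hjrNl7unQzI2q7ZniaqruWeYetzMuXh1e2Kd7bhSFEasp5mqmYmaqIrM3ru6h5mHqTJf/oM0RXqqhw=="/>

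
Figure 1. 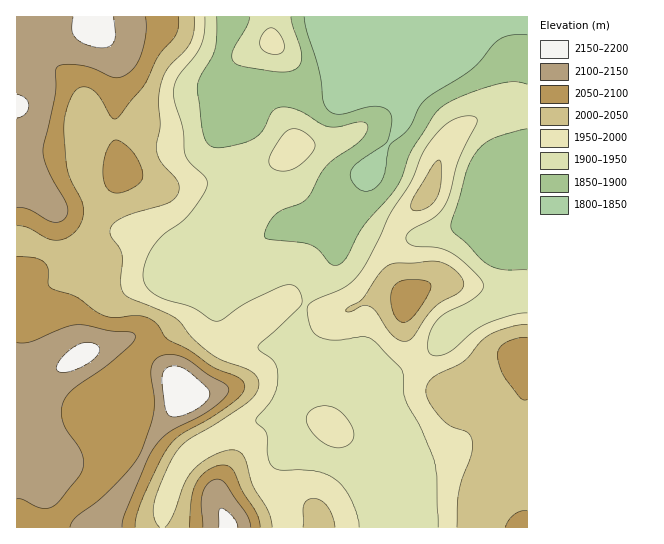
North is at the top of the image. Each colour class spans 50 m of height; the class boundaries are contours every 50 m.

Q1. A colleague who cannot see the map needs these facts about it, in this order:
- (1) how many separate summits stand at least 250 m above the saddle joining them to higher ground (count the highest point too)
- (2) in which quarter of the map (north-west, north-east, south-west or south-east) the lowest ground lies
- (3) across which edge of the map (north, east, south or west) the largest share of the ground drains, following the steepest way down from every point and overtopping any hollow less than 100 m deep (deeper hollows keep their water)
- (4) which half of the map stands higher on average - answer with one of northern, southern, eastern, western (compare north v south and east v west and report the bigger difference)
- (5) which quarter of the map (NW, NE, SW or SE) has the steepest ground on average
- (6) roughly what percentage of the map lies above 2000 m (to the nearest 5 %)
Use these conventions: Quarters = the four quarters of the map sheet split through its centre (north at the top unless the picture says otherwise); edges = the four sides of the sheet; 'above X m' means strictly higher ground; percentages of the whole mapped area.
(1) There is 1 summit with 250 m or more of prominence.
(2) The lowest point lies in the north-east quarter of the map.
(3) The largest share of the runoff leaves by the northern edge.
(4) The western half stands higher on average than the eastern half.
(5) The steepest ground, on average, is in the south-west quarter.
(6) Roughly 40 % of the ground is higher than 2000 m.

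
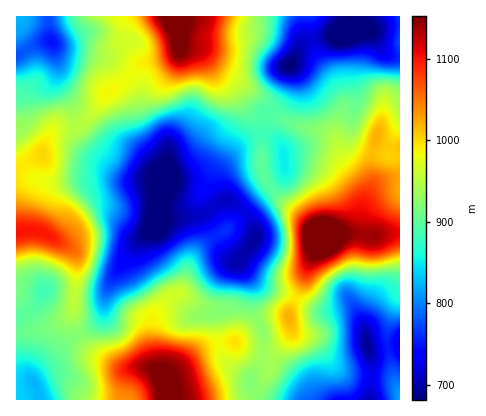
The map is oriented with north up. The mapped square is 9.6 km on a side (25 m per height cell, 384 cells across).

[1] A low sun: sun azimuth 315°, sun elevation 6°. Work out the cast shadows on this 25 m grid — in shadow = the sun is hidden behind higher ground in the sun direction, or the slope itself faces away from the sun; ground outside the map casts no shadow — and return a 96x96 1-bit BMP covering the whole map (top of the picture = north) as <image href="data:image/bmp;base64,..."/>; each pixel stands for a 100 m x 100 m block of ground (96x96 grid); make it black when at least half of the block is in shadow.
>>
<image width="96" height="96" href="data:image/bmp;base64,Qk2+BAAAAAAAAD4AAAAoAAAAYAAAAGAAAAABAAEAAAAAAIAEAAATCwAAEwsAAAIAAAAAAAAA////AAAAAAAAAAAAAAH8AP///8AAAAAAAAH4Af///8AAAAAAAADwAf///8AAAAAAAAAAAf///8AAAAAAAAAAAP///8AAAAAAAAAAAP///8AAAAAAAAOAAH///8AAAAAAAAOAAD///8AAAAAAAAOA4D///+AAAAAAAAMA8B////8AAAAAAAAA8B////8AAAAAAAAA8A////8AAAAAAAAAcA////8AAAAAAAAAYAf///8AAAAAAAAAAAP///8AAAAAAAAAAAP///8AAAAAAAAAAAAD//8AAAAAAAAAAACB//8AAAAAAAAAAAPh//8AAHgAAAAAAAP///8AAPwAAAAAAAP///8AAP4AAAAAAAP///8AAP8AAAAAAAP///8AAP+AAAAAAAH///8AAP/gAAAAAAH///8AAP/wAAAAAAH///8AAP/4AAAAAAH///8AAP/8AAAAAAD///8B8P/+AAAAAAD///8H8P/+AAAAAAD///8P8f/+AAAAAAD///8/8f/+AAAAAAB/////+f/+AAPAAAB/////+f/+AAPgAAA/////+f/+AAPgAAA/////+P/+AAPgAAAf////+P/+AAHgAAAf////8H/+AAD/gAAH////AH//AAAfwAAD/H/8AH//gAAP4AAB+B8AAH//wAAH4AAAcAAAAD//4AAD4AAAAAAAAD//4AABwAAAAAAAAD//4AAAAAAAAAAAAB//wAAAAAAAAAAAAB//wAAAAAAAAAAAAB//wAAAAAAAAAAAAA8/gAAAAAAAAAAAAAAPwAAAAAAAAAAAAAAD8AAAAAAAAAAAAAAD+AAAAAAAAAAAAAAP/AAAAAAAAAAAAAB//gAAAAAAAAAAAwD//4AAAAAAAAAAD4H//8AAAAAAAAAAH4P//8AAAAAAAAAAP4P//+AAAAAAAAAAP4P//+AAAAAAAAAAP4H//+AAAAAAAAAAP4D//+AAAAAAAAAAH/////AAAAAAAAAAD/////AAAAAAAAAAB/////gAAAAAAAAAA/////wAAAAAAAAAAf////4AAAAAAAAAAP////4AAAAAAAAAAH////8AAAAAAAAAAD////+A4AAAAAAAAB//////8AAAAAAAAB//////8AAAAAAAAA//////+AAAAAAAAAf//////AAAAAAAAAP5/////gAAAAAAAAHwf////gAAAAAAAABwP////gAAAAAAAAAAD////gAAAAAAAAAAB/////AAAAAAAAAAA/////wAAAAAAAAAAf////4AAAAAAAAAAf////8AAAAAAAAAAf////+AAAAAAAAAAP////+AAAAAAAAAAP/////AAAAAAAAAAP/////AAAAAAAAAAP/////AAAAAAAAAAHv////AAAAAAAAAADD////AAAAAAAAAAAB////AAAAAAAAAAAB////AAAA+AAAAAAB////AgAA/AAAAAAB/9/+HwAAfAAAAAAB/4/+PwAAPAAAAAAB/4/+fwAAGAAAAAAB/4f8/wAAAAAAAAAB/4f4/gAAAAAAAAAB/4f4fAAA="/>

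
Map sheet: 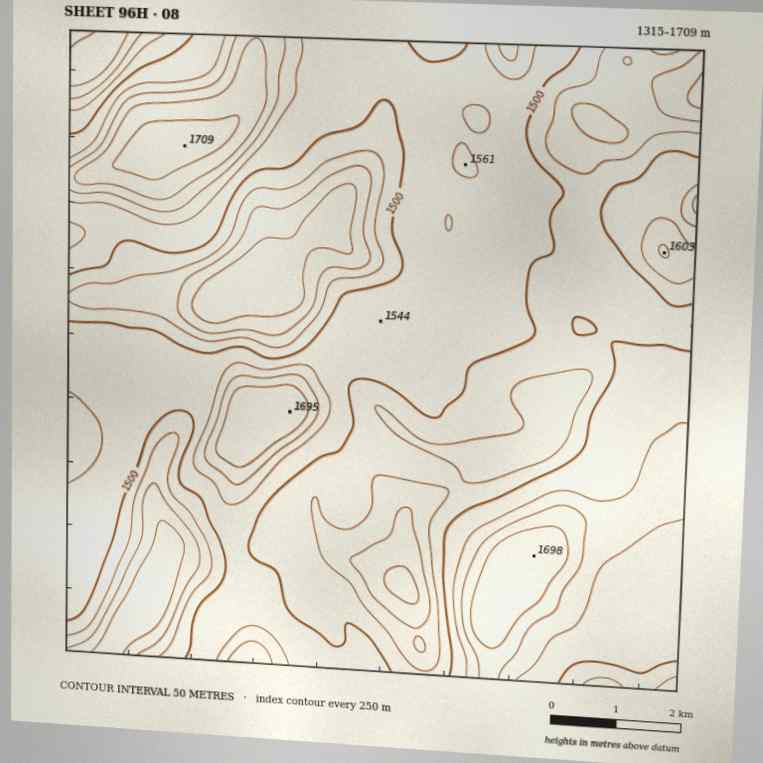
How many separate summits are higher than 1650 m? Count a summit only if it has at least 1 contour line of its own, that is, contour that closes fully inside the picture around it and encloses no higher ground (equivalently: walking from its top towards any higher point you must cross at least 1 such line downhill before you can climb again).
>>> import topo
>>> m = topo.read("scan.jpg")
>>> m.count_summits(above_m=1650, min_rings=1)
3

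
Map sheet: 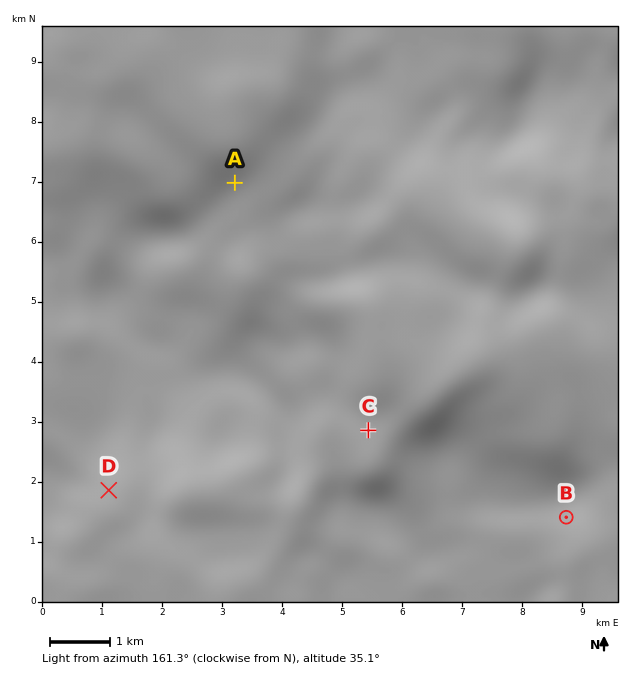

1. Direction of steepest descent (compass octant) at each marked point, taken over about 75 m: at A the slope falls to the N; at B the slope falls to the S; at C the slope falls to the E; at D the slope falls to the S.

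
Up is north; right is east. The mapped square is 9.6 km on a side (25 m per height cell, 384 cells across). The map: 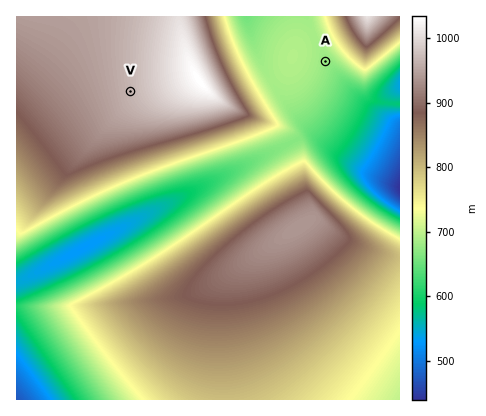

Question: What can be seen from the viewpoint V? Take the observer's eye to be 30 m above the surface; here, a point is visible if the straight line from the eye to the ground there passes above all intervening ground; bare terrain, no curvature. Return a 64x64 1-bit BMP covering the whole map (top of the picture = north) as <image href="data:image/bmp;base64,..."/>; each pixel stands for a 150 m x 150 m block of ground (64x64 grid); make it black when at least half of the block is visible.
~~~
<image width="64" height="64" href="data:image/bmp;base64,Qk0+AgAAAAAAAD4AAAAoAAAAQAAAAEAAAAABAAEAAAAAAAACAAATCwAAEwsAAAIAAAAAAAAA////AAAAAAAAAAAAAAAAAAAAAAAAAAAAAAAAAAAAAAAAAAAAAAAAAAAAAAAAAAAAAAAAAAAAAAAAAAAAAAAAAAAAAAAAAAAAAAAAAAAAAAAAAAAAAAAAAAAAAAAAAAAAAAAAAAAAAAAAAAAAAAAAAAAAAAAAAAAAAAAAAAAAAAADwAAAAAAAAAH//4AAAAAAAD///wAAAAAAD///wAAAAAAB///gAAAAAAB///AAAAAAAB///AAAAAAAA//+AAAAAAAA//+AAAAAAAA//8AAAAAAAA//4AAAAAAAA//4AAAAAAAA//wAAAAAAAA//wAAAAAAAA//gAAAAAAAA//AAAAAAAAA/8AAAAAAAAAfwAAAAAAAAAOAAAAAAAAAAAAAAAAAAAAAAAAAAAAAAAAAAAAAAAAAAAAAAAAAAAAAAAAAQAAAAAAAAADwAAAAAAAAAPgAAAAAAAAB/AAAAAAAAAP/AAAAAAAAB//AAAAAAAAP//AAAAAAAA///AAAAAAAH///AAAAAAA////AAAAAAH////gAAAAAf////gAAAAD/////AAAAAP////4AAAAA/////AAAAAD////8AAAAAP////gAAAAA////+AAAAAD////wAAAAAP////AAAAAA////8AAAAAD////wAAAAAP///+AAAAAA////4AAAAAD////gAAAAAA=="/>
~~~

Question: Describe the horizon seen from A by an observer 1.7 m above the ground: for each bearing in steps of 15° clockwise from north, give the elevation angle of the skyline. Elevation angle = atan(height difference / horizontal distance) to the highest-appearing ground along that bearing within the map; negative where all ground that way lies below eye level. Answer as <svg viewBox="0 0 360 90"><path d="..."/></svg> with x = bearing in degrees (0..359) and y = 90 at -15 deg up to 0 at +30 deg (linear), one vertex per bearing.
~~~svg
<svg viewBox="0 0 360 90"><path d="M0 54l15-8 15-7 15-4 15 1 15 4 15 7 15 8 15 7 15 3 15-1 15-8 15-3 15 0 15 3 15-2 15-6 15-1 15 1 15 2 15 7 15 1 15 0 15 0"/></svg>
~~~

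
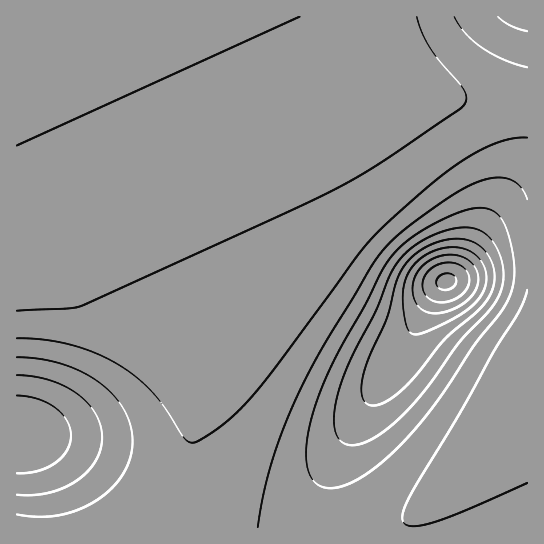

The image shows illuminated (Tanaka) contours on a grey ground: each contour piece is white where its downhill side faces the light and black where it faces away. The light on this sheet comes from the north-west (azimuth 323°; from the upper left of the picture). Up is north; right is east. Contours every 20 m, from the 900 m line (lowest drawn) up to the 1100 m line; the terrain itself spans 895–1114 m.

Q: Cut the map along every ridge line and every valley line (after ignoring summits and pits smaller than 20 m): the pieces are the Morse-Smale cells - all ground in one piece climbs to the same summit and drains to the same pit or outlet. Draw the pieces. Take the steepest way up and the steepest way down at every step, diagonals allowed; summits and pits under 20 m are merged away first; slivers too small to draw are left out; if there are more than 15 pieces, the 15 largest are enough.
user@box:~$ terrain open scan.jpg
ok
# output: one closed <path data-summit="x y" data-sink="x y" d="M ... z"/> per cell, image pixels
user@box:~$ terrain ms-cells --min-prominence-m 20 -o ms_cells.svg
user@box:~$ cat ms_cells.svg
<path data-summit="17 17" data-sink="446 282" d="M355 16l-336 1 161 350 11 31 2 29-8 36-14 27-25 26-13 10 1 2 394-1 0-424-78-6-33-13-19-13-21-21z"/><path data-summit="17 17" data-sink="17 434" d="M18 16l-2 1 0 510 117 1 32-31 11-15 9-19 8-36-2-29-11-31-157-345z"/><path data-summit="17 17" data-sink="527 17" d="M527 16l-171 1 21 33 21 21 19 13 33 13 77 6z"/>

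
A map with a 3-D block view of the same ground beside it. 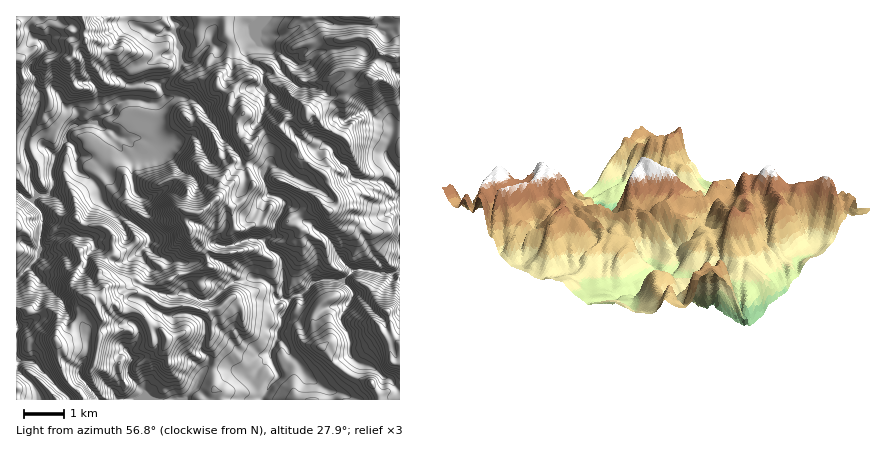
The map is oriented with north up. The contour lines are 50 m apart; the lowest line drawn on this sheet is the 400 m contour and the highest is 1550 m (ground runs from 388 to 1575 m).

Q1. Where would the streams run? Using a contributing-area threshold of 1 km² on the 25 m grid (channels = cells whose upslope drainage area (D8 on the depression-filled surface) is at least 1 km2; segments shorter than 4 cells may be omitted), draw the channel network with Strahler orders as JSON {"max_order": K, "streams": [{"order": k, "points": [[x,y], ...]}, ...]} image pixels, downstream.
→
{"max_order": 3, "streams": [{"order": 1, "points": [[310, 378], [304, 372], [298, 362], [290, 354], [286, 346], [278, 338]]}, {"order": 1, "points": [[82, 364], [80, 370], [80, 376], [94, 392], [98, 398], [100, 400]]}, {"order": 1, "points": [[360, 364], [354, 360], [350, 354], [350, 338], [348, 334], [340, 320], [340, 316], [352, 296], [352, 292], [346, 284], [346, 278]]}, {"order": 1, "points": [[32, 362], [20, 360], [16, 356], [16, 330], [18, 328], [16, 320]]}, {"order": 1, "points": [[270, 358], [270, 354]]}, {"order": 1, "points": [[264, 354], [270, 354]]}, {"order": 2, "points": [[270, 354], [272, 348], [274, 346], [278, 338]]}, {"order": 1, "points": [[128, 352], [132, 358], [132, 362], [128, 366], [128, 376], [150, 396], [154, 400], [188, 400]]}, {"order": 2, "points": [[278, 338], [278, 330], [282, 324], [282, 314], [286, 310], [288, 302], [290, 300]]}, {"order": 1, "points": [[186, 314], [196, 316], [202, 318], [204, 322], [206, 334], [202, 344], [202, 352], [208, 358], [208, 364], [194, 382], [192, 390], [188, 396], [188, 400]]}, {"order": 3, "points": [[290, 300], [296, 294], [302, 294], [310, 286], [316, 282], [320, 280], [344, 280], [346, 278]]}, {"order": 2, "points": [[284, 298], [290, 300]]}, {"order": 1, "points": [[190, 294], [192, 296], [202, 300], [208, 300], [214, 298], [232, 282], [242, 282], [248, 278], [256, 278], [258, 280], [264, 280], [270, 284], [274, 288], [274, 296], [278, 300], [284, 298]]}, {"order": 1, "points": [[40, 280], [30, 270], [30, 266], [36, 260], [38, 250], [40, 246], [40, 242], [40, 240]]}, {"order": 3, "points": [[346, 278], [354, 270]]}, {"order": 3, "points": [[354, 270], [364, 270], [364, 270], [370, 270], [382, 274], [390, 274], [396, 272], [400, 272]]}, {"order": 1, "points": [[342, 260], [350, 270], [354, 270]]}, {"order": 1, "points": [[140, 252], [150, 242], [148, 234], [128, 220], [114, 212], [100, 200], [100, 192], [96, 184], [90, 178], [82, 174], [78, 170], [76, 168], [76, 154], [74, 150], [74, 146], [68, 140], [62, 144]]}, {"order": 1, "points": [[220, 246], [224, 246], [232, 246], [248, 240], [262, 240], [266, 244]]}, {"order": 2, "points": [[266, 244], [266, 248], [270, 250], [276, 254], [280, 258], [282, 262], [282, 278], [284, 278], [282, 296], [284, 298]]}, {"order": 2, "points": [[40, 240], [42, 226], [42, 226], [42, 214], [40, 210], [28, 198]]}, {"order": 1, "points": [[90, 238], [80, 236], [78, 236], [62, 236], [56, 238], [44, 248], [42, 248], [40, 244], [40, 240]]}, {"order": 3, "points": [[28, 198], [22, 196], [18, 192], [16, 192]]}, {"order": 3, "points": [[32, 198], [28, 198]]}, {"order": 1, "points": [[140, 196], [134, 192], [134, 182], [132, 176], [132, 146], [124, 138]]}, {"order": 2, "points": [[400, 196], [400, 212]]}, {"order": 1, "points": [[274, 166], [270, 164], [264, 170], [264, 180], [266, 184], [268, 194], [270, 196], [280, 198], [284, 202], [284, 206], [276, 222], [274, 230], [272, 234], [266, 240], [266, 244]]}, {"order": 1, "points": [[160, 148], [156, 146]]}, {"order": 2, "points": [[156, 146], [142, 138], [124, 138]]}, {"order": 1, "points": [[326, 146], [330, 146], [332, 150], [336, 158], [342, 164], [346, 166], [350, 170], [350, 174], [356, 178], [364, 180], [384, 182], [400, 196]]}, {"order": 3, "points": [[62, 144], [54, 158], [54, 164], [52, 168], [52, 176], [52, 178], [52, 190], [46, 196], [42, 196], [36, 198], [32, 198]]}, {"order": 1, "points": [[172, 144], [164, 146], [156, 146]]}, {"order": 1, "points": [[222, 140], [218, 128], [210, 120], [204, 110], [194, 100], [180, 96], [174, 96], [164, 100]]}, {"order": 2, "points": [[124, 138], [118, 136], [112, 130], [104, 128], [98, 124], [94, 124]]}, {"order": 3, "points": [[74, 126], [72, 128], [66, 132], [66, 136], [64, 140], [62, 144]]}, {"order": 3, "points": [[94, 124], [82, 124], [74, 126]]}, {"order": 1, "points": [[378, 120], [384, 120], [392, 128], [392, 134], [386, 148], [386, 156], [400, 174], [400, 196]]}, {"order": 1, "points": [[78, 116], [76, 124], [74, 126]]}, {"order": 2, "points": [[164, 100], [158, 104], [148, 104], [142, 100], [132, 100], [132, 100], [122, 102], [116, 106], [108, 114], [102, 116], [94, 124]]}, {"order": 1, "points": [[262, 86], [262, 70], [258, 66], [252, 64], [246, 56], [246, 50], [250, 48], [256, 44], [258, 40]]}, {"order": 1, "points": [[296, 86], [280, 70], [278, 62], [270, 50]]}, {"order": 2, "points": [[178, 70], [172, 76], [160, 84], [160, 88], [164, 92], [164, 100]]}, {"order": 1, "points": [[320, 52], [318, 54], [308, 62], [304, 64], [298, 64], [292, 60], [284, 56], [280, 52], [270, 50]]}, {"order": 2, "points": [[270, 50], [262, 46], [258, 40]]}, {"order": 1, "points": [[212, 44], [194, 62], [192, 64], [184, 62], [178, 70]]}, {"order": 1, "points": [[44, 44], [42, 52], [32, 62], [30, 68], [30, 72], [36, 78], [36, 88], [40, 92], [40, 102], [36, 108], [34, 116], [30, 126], [24, 142], [24, 152], [30, 166], [30, 180], [34, 188], [34, 194], [32, 198]]}, {"order": 2, "points": [[258, 40], [258, 32]]}, {"order": 2, "points": [[258, 32], [258, 16]]}, {"order": 1, "points": [[138, 28], [140, 28], [154, 34], [162, 34], [166, 32], [172, 32], [176, 38], [180, 44], [180, 56], [178, 56], [178, 68], [178, 70]]}, {"order": 1, "points": [[346, 26], [338, 26], [324, 20], [314, 20], [302, 24], [286, 34], [282, 34], [282, 36], [262, 36], [258, 32]]}]}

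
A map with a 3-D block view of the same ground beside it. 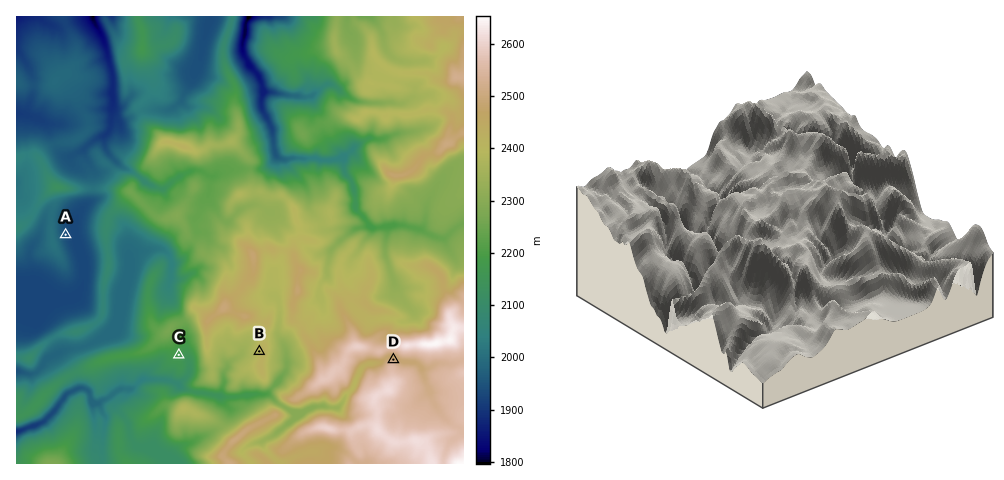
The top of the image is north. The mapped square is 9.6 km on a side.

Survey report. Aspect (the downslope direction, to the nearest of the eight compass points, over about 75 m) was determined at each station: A E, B W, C SE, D N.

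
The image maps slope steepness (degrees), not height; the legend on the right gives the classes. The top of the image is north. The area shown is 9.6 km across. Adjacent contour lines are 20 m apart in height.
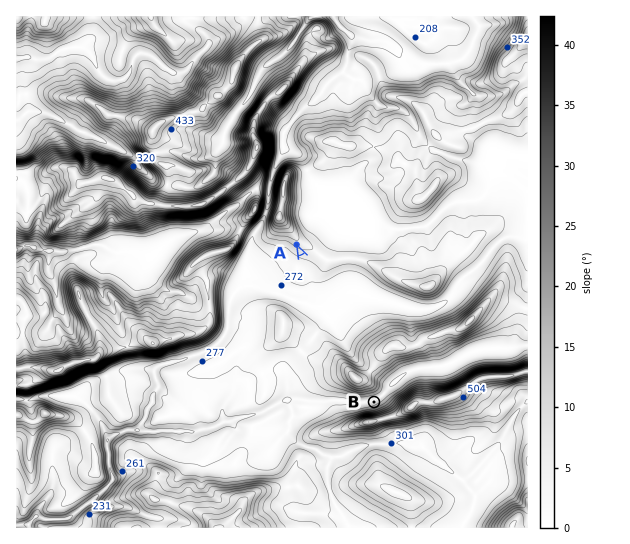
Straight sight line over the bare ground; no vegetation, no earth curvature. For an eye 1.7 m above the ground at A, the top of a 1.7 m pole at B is out of sight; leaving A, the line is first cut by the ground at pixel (349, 352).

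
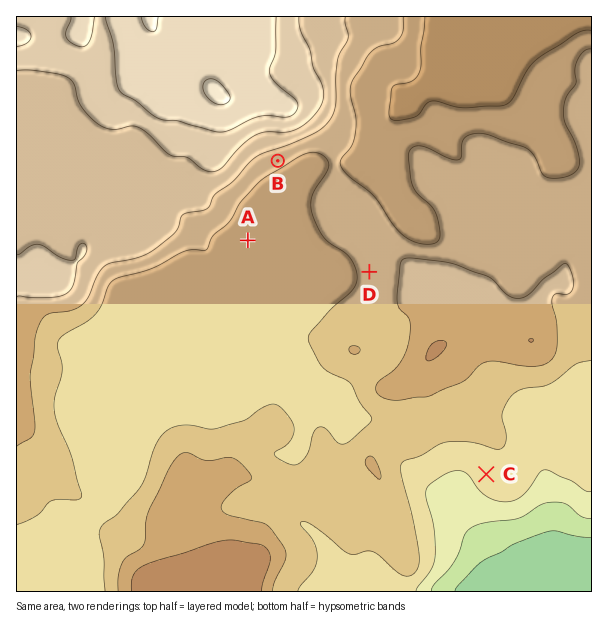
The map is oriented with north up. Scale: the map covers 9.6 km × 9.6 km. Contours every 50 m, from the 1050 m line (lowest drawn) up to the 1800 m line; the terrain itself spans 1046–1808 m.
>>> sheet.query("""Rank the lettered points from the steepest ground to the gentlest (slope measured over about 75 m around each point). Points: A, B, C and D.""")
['B', 'C', 'D', 'A']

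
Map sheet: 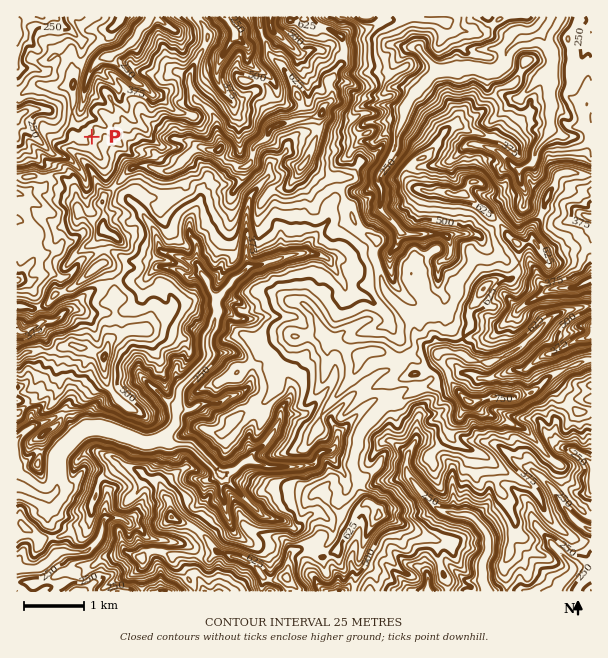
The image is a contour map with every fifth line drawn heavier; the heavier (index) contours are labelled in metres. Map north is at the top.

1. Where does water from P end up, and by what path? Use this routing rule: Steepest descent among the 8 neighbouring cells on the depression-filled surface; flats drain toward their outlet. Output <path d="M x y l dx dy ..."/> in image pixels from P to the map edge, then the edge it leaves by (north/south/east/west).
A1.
<path d="M92 137l0-2-8-7 0-3-4-5 0-9 1-1 2-9 1-2 0-9 2-1 0-6 1-2 2-7 10-15 5-2 3-3 7 0 5-3 3 0 7-7 2 0 4-5 3-6 0-3 11-9 0-4"/>
exit: north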